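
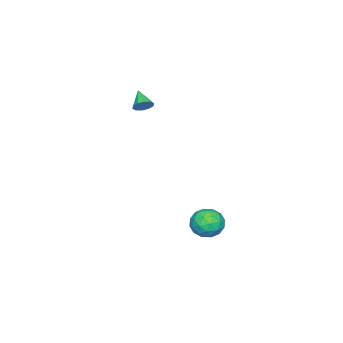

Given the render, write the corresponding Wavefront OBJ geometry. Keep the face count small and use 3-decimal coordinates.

v -0.1 -3.184 2.578
v 0.339 -3.493 2.698
v -0.74 -3.836 3.242
v 0.322 -3.243 2.927
v 0.143 -2.97 3.023
v -0.128 -2.779 2.949
v -0.388 -2.742 2.733
v -0.538 -2.874 2.459
v -0.521 -3.125 2.229
v -0.342 -3.398 2.133
v -0.071 -3.589 2.207
v 0.189 -3.625 2.423
v 0.929 1.818 -4.043
v 1.209 1.383 -3.275
v 0.691 0.497 -4.705
v 0.971 0.062 -3.937
v 0.173 0.53 -3.939
v 0.32 1.347 -3.53
v 1.58 0.533 -4.45
v 1.727 1.35 -4.041
v 1.611 0.589 -3.527
v 0.741 0.587 -3.211
v 1.159 1.293 -4.769
v 0.289 1.291 -4.453
v 1.09 1.717 -3.601
v 0.81 0.163 -4.379
v 0.341 0.439 -4.38
v 0.505 0.183 -3.929
v 0.567 1.695 -3.75
v 0.732 1.44 -3.299
v 0.123 0.938 -3.69
v 1.168 0.44 -4.681
v 1.333 0.185 -4.23
v 1.395 1.697 -4.051
v 1.559 1.441 -3.6
v 1.777 0.942 -4.29
v 1.49 0.994 -3.298
v 1.351 0.217 -3.687
v 1.709 0.494 -3.988
v 1.795 0.974 -3.748
v 0.979 0.993 -3.112
v 0.839 0.216 -3.501
v 0.37 0.492 -3.503
v 0.457 0.972 -3.262
v 1.216 0.526 -3.26
v 1.061 1.664 -4.479
v 0.921 0.887 -4.868
v 1.443 0.908 -4.718
v 1.53 1.388 -4.477
v 0.549 1.663 -4.293
v 0.41 0.886 -4.682
v 0.105 0.906 -4.232
v 0.191 1.386 -3.992
v 0.684 1.354 -4.72
f 2 1 4
f 2 4 3
f 4 1 5
f 4 5 3
f 5 1 6
f 5 6 3
f 6 1 7
f 6 7 3
f 7 1 8
f 7 8 3
f 8 1 9
f 8 9 3
f 9 1 10
f 9 10 3
f 10 1 11
f 10 11 3
f 11 1 12
f 11 12 3
f 12 1 2
f 12 2 3
f 13 50 29
f 50 24 53
f 29 53 18
f 50 53 29
f 13 29 25
f 29 18 30
f 25 30 14
f 29 30 25
f 13 25 34
f 25 14 35
f 34 35 20
f 25 35 34
f 13 34 46
f 34 20 49
f 46 49 23
f 34 49 46
f 13 46 50
f 46 23 54
f 50 54 24
f 46 54 50
f 14 30 41
f 30 18 44
f 41 44 22
f 30 44 41
f 18 53 31
f 53 24 52
f 31 52 17
f 53 52 31
f 24 54 51
f 54 23 47
f 51 47 15
f 54 47 51
f 23 49 48
f 49 20 36
f 48 36 19
f 49 36 48
f 20 35 40
f 35 14 37
f 40 37 21
f 35 37 40
f 16 42 28
f 42 22 43
f 28 43 17
f 42 43 28
f 16 28 26
f 28 17 27
f 26 27 15
f 28 27 26
f 16 26 33
f 26 15 32
f 33 32 19
f 26 32 33
f 16 33 38
f 33 19 39
f 38 39 21
f 33 39 38
f 16 38 42
f 38 21 45
f 42 45 22
f 38 45 42
f 17 43 31
f 43 22 44
f 31 44 18
f 43 44 31
f 15 27 51
f 27 17 52
f 51 52 24
f 27 52 51
f 19 32 48
f 32 15 47
f 48 47 23
f 32 47 48
f 21 39 40
f 39 19 36
f 40 36 20
f 39 36 40
f 22 45 41
f 45 21 37
f 41 37 14
f 45 37 41



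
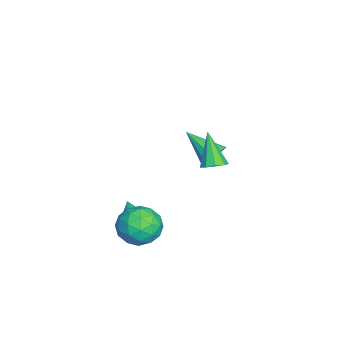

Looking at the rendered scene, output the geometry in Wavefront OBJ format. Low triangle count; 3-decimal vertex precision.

v 2.055 -1.919 -3.74
v 2.406 -2.175 -3.179
v 0.965 -2.361 -3.26
v 2.329 -1.883 -3.086
v 2.197 -1.598 -3.123
v 2.037 -1.377 -3.282
v 1.881 -1.263 -3.532
v 1.759 -1.279 -3.823
v 1.696 -1.422 -4.098
v 1.704 -1.663 -4.302
v 1.781 -1.955 -4.394
v 1.913 -2.24 -4.357
v 2.073 -2.461 -4.198
v 2.229 -2.575 -3.948
v 2.351 -2.559 -3.657
v 2.414 -2.417 -3.383
v 3.97 1.863 1.755
v 4.508 1.965 2.105
v 3.03 1.497 3.305
v 4.283 2.345 2.058
v 3.911 2.5 1.869
v 3.567 2.357 1.627
v 3.412 1.982 1.444
v 3.517 1.552 1.407
v 3.835 1.267 1.532
v 4.216 1.261 1.762
v 4.482 1.537 1.988
v -1.43 1.521 -1.577
v -1.077 1.827 -0.927
v -2.23 0.119 -0.483
v -1.52 2.041 -0.976
v -1.928 2.057 -1.254
v -2.146 1.868 -1.656
v -2.09 1.547 -2.027
v -1.782 1.215 -2.227
v -1.34 1.001 -2.178
v -0.931 0.985 -1.899
v -0.713 1.173 -1.498
v -0.769 1.495 -1.126
v 3.291 -0.453 -3.087
v 4.233 -0.97 -3.516
v 2.647 -2.11 -2.504
v 3.589 -2.627 -2.933
v 3.679 -1.934 -2.011
v 4.077 -0.91 -2.371
v 2.803 -2.17 -3.649
v 3.201 -1.146 -4.009
v 3.931 -2.031 -3.863
v 4.472 -1.885 -2.851
v 2.408 -1.195 -3.169
v 2.949 -1.049 -2.157
v 3.819 -0.566 -3.353
v 3.061 -2.514 -2.667
v 3.114 -2.107 -2.126
v 3.668 -2.411 -2.378
v 3.727 -0.531 -2.68
v 4.28 -0.834 -2.932
v 3.954 -1.402 -2.048
v 2.6 -2.246 -3.088
v 3.153 -2.549 -3.34
v 3.212 -0.669 -3.642
v 3.766 -0.973 -3.894
v 2.926 -1.678 -3.972
v 4.195 -1.493 -3.809
v 3.816 -2.468 -3.466
v 3.355 -2.199 -3.887
v 3.589 -1.597 -4.098
v 4.513 -1.408 -3.214
v 4.134 -2.382 -2.871
v 4.187 -1.975 -2.33
v 4.421 -1.373 -2.541
v 4.335 -2.032 -3.418
v 2.746 -0.698 -3.149
v 2.367 -1.672 -2.806
v 2.459 -1.707 -3.479
v 2.693 -1.105 -3.69
v 3.064 -0.612 -2.554
v 2.685 -1.587 -2.211
v 3.291 -1.483 -1.922
v 3.525 -0.881 -2.133
v 2.545 -1.048 -2.602
f 2 1 4
f 2 4 3
f 4 1 5
f 4 5 3
f 5 1 6
f 5 6 3
f 6 1 7
f 6 7 3
f 7 1 8
f 7 8 3
f 8 1 9
f 8 9 3
f 9 1 10
f 9 10 3
f 10 1 11
f 10 11 3
f 11 1 12
f 11 12 3
f 12 1 13
f 12 13 3
f 13 1 14
f 13 14 3
f 14 1 15
f 14 15 3
f 15 1 16
f 15 16 3
f 16 1 2
f 16 2 3
f 18 17 20
f 18 20 19
f 20 17 21
f 20 21 19
f 21 17 22
f 21 22 19
f 22 17 23
f 22 23 19
f 23 17 24
f 23 24 19
f 24 17 25
f 24 25 19
f 25 17 26
f 25 26 19
f 26 17 27
f 26 27 19
f 27 17 18
f 27 18 19
f 29 28 31
f 29 31 30
f 31 28 32
f 31 32 30
f 32 28 33
f 32 33 30
f 33 28 34
f 33 34 30
f 34 28 35
f 34 35 30
f 35 28 36
f 35 36 30
f 36 28 37
f 36 37 30
f 37 28 38
f 37 38 30
f 38 28 39
f 38 39 30
f 39 28 29
f 39 29 30
f 40 77 56
f 77 51 80
f 56 80 45
f 77 80 56
f 40 56 52
f 56 45 57
f 52 57 41
f 56 57 52
f 40 52 61
f 52 41 62
f 61 62 47
f 52 62 61
f 40 61 73
f 61 47 76
f 73 76 50
f 61 76 73
f 40 73 77
f 73 50 81
f 77 81 51
f 73 81 77
f 41 57 68
f 57 45 71
f 68 71 49
f 57 71 68
f 45 80 58
f 80 51 79
f 58 79 44
f 80 79 58
f 51 81 78
f 81 50 74
f 78 74 42
f 81 74 78
f 50 76 75
f 76 47 63
f 75 63 46
f 76 63 75
f 47 62 67
f 62 41 64
f 67 64 48
f 62 64 67
f 43 69 55
f 69 49 70
f 55 70 44
f 69 70 55
f 43 55 53
f 55 44 54
f 53 54 42
f 55 54 53
f 43 53 60
f 53 42 59
f 60 59 46
f 53 59 60
f 43 60 65
f 60 46 66
f 65 66 48
f 60 66 65
f 43 65 69
f 65 48 72
f 69 72 49
f 65 72 69
f 44 70 58
f 70 49 71
f 58 71 45
f 70 71 58
f 42 54 78
f 54 44 79
f 78 79 51
f 54 79 78
f 46 59 75
f 59 42 74
f 75 74 50
f 59 74 75
f 48 66 67
f 66 46 63
f 67 63 47
f 66 63 67
f 49 72 68
f 72 48 64
f 68 64 41
f 72 64 68



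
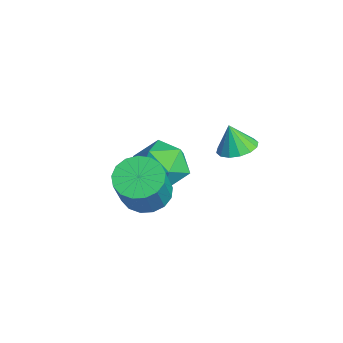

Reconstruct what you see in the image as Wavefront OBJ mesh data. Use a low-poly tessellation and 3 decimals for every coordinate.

v -0.258 0.473 -3.76
v 0.408 0.206 -2.977
v 0.092 -1.006 -4.563
v 0.758 -1.273 -3.78
v -0.287 -1.238 -3.598
v -0.504 -0.324 -3.102
v 1.004 -0.476 -4.438
v 0.787 0.438 -3.942
v 1.188 -0.381 -3.397
v 0.391 -0.852 -2.878
v 0.109 0.052 -4.662
v -0.688 -0.419 -4.143
v 3.155 -1.586 -2.506
v 3.843 -1.17 -2.751
v 4.592 -1.578 -1.339
v 3.905 -1.994 -1.094
v 3.627 -0.893 -2.556
v 4.376 -1.3 -1.144
v 3.303 -0.774 -2.35
v 4.052 -1.182 -0.938
v 2.945 -0.841 -2.179
v 3.695 -1.249 -0.767
v 2.635 -1.079 -2.084
v 3.385 -1.487 -0.672
v 2.445 -1.433 -2.085
v 3.195 -1.841 -0.673
v 2.417 -1.822 -2.182
v 3.167 -2.23 -0.77
v 2.558 -2.157 -2.354
v 3.308 -2.565 -0.942
v 2.836 -2.361 -2.561
v 3.586 -2.769 -1.149
v 3.187 -2.388 -2.755
v 3.937 -2.796 -1.343
v 3.531 -2.231 -2.892
v 4.281 -2.638 -1.48
v 3.789 -1.926 -2.941
v 4.539 -2.333 -1.528
v 3.901 -1.543 -2.89
v 4.651 -1.951 -1.478
v 2.736 1.456 -1.29
v 3.289 1.045 -1.268
v 2.524 1.224 -0.33
v 3.408 1.366 -1.164
v 3.347 1.71 -1.094
v 3.121 1.987 -1.076
v 2.793 2.122 -1.116
v 2.449 2.078 -1.202
v 2.182 1.868 -1.312
v 2.063 1.547 -1.416
v 2.125 1.202 -1.486
v 2.35 0.926 -1.504
v 2.678 0.791 -1.464
v 3.022 0.835 -1.378
f 1 12 6
f 1 6 2
f 1 2 8
f 1 8 11
f 1 11 12
f 2 6 10
f 6 12 5
f 12 11 3
f 11 8 7
f 8 2 9
f 4 10 5
f 4 5 3
f 4 3 7
f 4 7 9
f 4 9 10
f 5 10 6
f 3 5 12
f 7 3 11
f 9 7 8
f 10 9 2
f 14 13 17
f 14 17 15
f 15 17 18
f 15 18 16
f 17 13 19
f 17 19 18
f 18 19 20
f 18 20 16
f 19 13 21
f 19 21 20
f 20 21 22
f 20 22 16
f 21 13 23
f 21 23 22
f 22 23 24
f 22 24 16
f 23 13 25
f 23 25 24
f 24 25 26
f 24 26 16
f 25 13 27
f 25 27 26
f 26 27 28
f 26 28 16
f 27 13 29
f 27 29 28
f 28 29 30
f 28 30 16
f 29 13 31
f 29 31 30
f 30 31 32
f 30 32 16
f 31 13 33
f 31 33 32
f 32 33 34
f 32 34 16
f 33 13 35
f 33 35 34
f 34 35 36
f 34 36 16
f 35 13 37
f 35 37 36
f 36 37 38
f 36 38 16
f 37 13 39
f 37 39 38
f 38 39 40
f 38 40 16
f 39 13 14
f 39 14 40
f 40 14 15
f 40 15 16
f 42 41 44
f 42 44 43
f 44 41 45
f 44 45 43
f 45 41 46
f 45 46 43
f 46 41 47
f 46 47 43
f 47 41 48
f 47 48 43
f 48 41 49
f 48 49 43
f 49 41 50
f 49 50 43
f 50 41 51
f 50 51 43
f 51 41 52
f 51 52 43
f 52 41 53
f 52 53 43
f 53 41 54
f 53 54 43
f 54 41 42
f 54 42 43



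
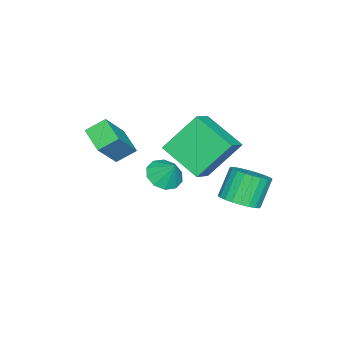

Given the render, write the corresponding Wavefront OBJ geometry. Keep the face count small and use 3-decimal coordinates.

v -2.89 -0.118 1.849
v -1.825 -0.142 2.465
v -2.344 1.606 0.972
v -1.279 1.582 1.588
v -2.001 -1.202 0.272
v -0.936 -1.226 0.888
v -1.455 0.522 -0.605
v -0.39 0.498 0.011
v 0.839 -0.316 0.723
v 1.455 -0.775 0.859
v 1.081 0.256 1.557
v 1.598 -0.415 0.571
v 1.45 -0.018 0.341
v 1.07 0.266 0.257
v 0.601 0.327 0.351
v 0.223 0.143 0.587
v 0.08 -0.217 0.875
v 0.228 -0.614 1.105
v 0.608 -0.898 1.189
v 1.077 -0.959 1.095
v -2.296 1.531 -2.426
v -1.609 1.203 -1.946
v -2.397 1.38 -0.695
v -3.084 1.709 -1.174
v -1.533 1.546 -1.948
v -2.322 1.723 -0.696
v -1.574 1.886 -2.022
v -2.363 2.064 -0.77
v -1.725 2.173 -2.157
v -2.514 2.351 -0.906
v -1.963 2.362 -2.334
v -2.751 2.54 -1.082
v -2.251 2.425 -2.524
v -3.039 2.602 -1.273
v -2.546 2.351 -2.7
v -3.335 2.529 -1.448
v -2.803 2.153 -2.834
v -3.592 2.33 -1.582
v -2.983 1.86 -2.905
v -3.771 2.037 -1.654
v -3.058 1.517 -2.904
v -3.847 1.694 -1.652
v -3.017 1.176 -2.83
v -3.806 1.354 -1.578
v -2.866 0.889 -2.694
v -3.655 1.067 -1.443
v -2.629 0.7 -2.518
v -3.417 0.878 -1.266
v -2.341 0.638 -2.327
v -3.129 0.815 -1.076
v -2.045 0.711 -2.152
v -2.834 0.889 -0.9
v -1.788 0.91 -2.018
v -2.577 1.087 -0.766
v -0.987 -3.814 0.455
v -1.49 -3.145 0.984
v -0.29 -2.916 -0.017
v -0.794 -2.248 0.512
v 0.214 -4.012 1.848
v -0.29 -3.344 2.377
v 0.91 -3.115 1.376
v 0.407 -2.446 1.905
f 2 4 1
f 5 2 1
f 1 4 3
f 3 5 1
f 2 8 4
f 6 2 5
f 6 8 2
f 4 8 3
f 7 5 3
f 3 8 7
f 7 6 5
f 8 6 7
f 10 9 12
f 10 12 11
f 12 9 13
f 12 13 11
f 13 9 14
f 13 14 11
f 14 9 15
f 14 15 11
f 15 9 16
f 15 16 11
f 16 9 17
f 16 17 11
f 17 9 18
f 17 18 11
f 18 9 19
f 18 19 11
f 19 9 20
f 19 20 11
f 20 9 10
f 20 10 11
f 22 21 25
f 22 25 23
f 23 25 26
f 23 26 24
f 25 21 27
f 25 27 26
f 26 27 28
f 26 28 24
f 27 21 29
f 27 29 28
f 28 29 30
f 28 30 24
f 29 21 31
f 29 31 30
f 30 31 32
f 30 32 24
f 31 21 33
f 31 33 32
f 32 33 34
f 32 34 24
f 33 21 35
f 33 35 34
f 34 35 36
f 34 36 24
f 35 21 37
f 35 37 36
f 36 37 38
f 36 38 24
f 37 21 39
f 37 39 38
f 38 39 40
f 38 40 24
f 39 21 41
f 39 41 40
f 40 41 42
f 40 42 24
f 41 21 43
f 41 43 42
f 42 43 44
f 42 44 24
f 43 21 45
f 43 45 44
f 44 45 46
f 44 46 24
f 45 21 47
f 45 47 46
f 46 47 48
f 46 48 24
f 47 21 49
f 47 49 48
f 48 49 50
f 48 50 24
f 49 21 51
f 49 51 50
f 50 51 52
f 50 52 24
f 51 21 53
f 51 53 52
f 52 53 54
f 52 54 24
f 53 21 22
f 53 22 54
f 54 22 23
f 54 23 24
f 56 58 55
f 59 56 55
f 55 58 57
f 57 59 55
f 56 62 58
f 60 56 59
f 60 62 56
f 58 62 57
f 61 59 57
f 57 62 61
f 61 60 59
f 62 60 61



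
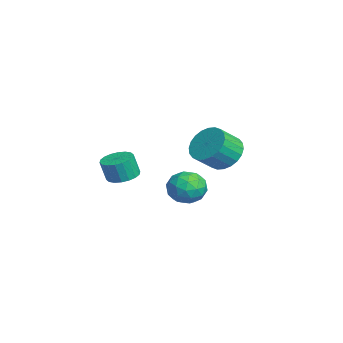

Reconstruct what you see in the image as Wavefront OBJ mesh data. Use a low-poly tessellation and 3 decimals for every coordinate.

v -1.336 -3.742 0.26
v -0.73 -3.249 0.375
v -0.698 -3.545 1.475
v -1.304 -4.038 1.36
v -1.009 -3.045 0.438
v -0.977 -3.341 1.538
v -1.354 -2.979 0.465
v -1.322 -3.275 1.566
v -1.695 -3.065 0.452
v -1.662 -3.361 1.553
v -1.964 -3.284 0.401
v -1.932 -3.58 1.502
v -2.11 -3.595 0.322
v -2.078 -3.891 1.423
v -2.102 -3.934 0.231
v -2.07 -4.23 1.331
v -1.942 -4.235 0.145
v -1.91 -4.531 1.245
v -1.663 -4.439 0.082
v -1.631 -4.735 1.182
v -1.318 -4.505 0.054
v -1.286 -4.801 1.155
v -0.978 -4.419 0.067
v -0.945 -4.715 1.168
v -0.708 -4.2 0.118
v -0.676 -4.496 1.219
v -0.562 -3.889 0.197
v -0.53 -4.185 1.298
v -0.57 -3.55 0.289
v -0.538 -3.846 1.389
v 1.421 -0.49 0.253
v 2.219 -0.989 0.081
v 1.001 -1.531 1.319
v 1.799 -2.03 1.147
v 1.852 -1.174 1.573
v 2.111 -0.531 0.914
v 1.109 -1.989 0.486
v 1.368 -1.346 -0.173
v 2.026 -1.915 0.225
v 2.486 -1.411 0.897
v 0.734 -1.109 0.503
v 1.194 -0.605 1.175
v 1.857 -0.648 0.073
v 1.363 -1.872 1.327
v 1.394 -1.369 1.577
v 1.864 -1.662 1.476
v 1.793 -0.379 0.563
v 2.262 -0.672 0.462
v 2.047 -0.781 1.339
v 0.958 -1.848 0.938
v 1.427 -2.141 0.837
v 1.356 -0.858 -0.076
v 1.826 -1.151 -0.177
v 1.173 -1.739 0.061
v 2.213 -1.486 0.057
v 1.966 -2.097 0.684
v 1.56 -2.073 0.295
v 1.713 -1.695 -0.093
v 2.483 -1.19 0.451
v 2.236 -1.801 1.078
v 2.267 -1.299 1.329
v 2.419 -0.921 0.941
v 2.369 -1.734 0.536
v 0.984 -0.719 0.322
v 0.737 -1.33 0.949
v 0.801 -1.599 0.459
v 0.953 -1.221 0.071
v 1.254 -0.423 0.716
v 1.007 -1.034 1.343
v 1.507 -0.825 1.493
v 1.66 -0.447 1.105
v 0.851 -0.786 0.864
v -4.05 1.29 0.266
v -3.075 1.404 -0.16
v -2.575 0.443 0.727
v -3.55 0.33 1.154
v -3.065 1.69 0.144
v -2.565 0.729 1.031
v -3.205 1.915 0.466
v -2.705 0.954 1.354
v -3.473 2.045 0.759
v -2.973 1.085 1.646
v -3.829 2.06 0.976
v -3.329 1.1 1.863
v -4.219 1.958 1.085
v -3.719 0.998 1.972
v -4.583 1.755 1.07
v -4.083 0.794 1.957
v -4.866 1.48 0.932
v -4.366 0.519 1.819
v -5.025 1.177 0.693
v -4.525 0.216 1.58
v -5.035 0.891 0.389
v -4.535 -0.07 1.276
v -4.895 0.666 0.066
v -4.395 -0.295 0.954
v -4.627 0.535 -0.226
v -4.127 -0.425 0.661
v -4.271 0.52 -0.443
v -3.771 -0.44 0.444
v -3.881 0.622 -0.552
v -3.381 -0.338 0.335
v -3.517 0.826 -0.537
v -3.017 -0.135 0.35
v -3.234 1.101 -0.399
v -2.734 0.14 0.488
f 2 1 5
f 2 5 3
f 3 5 6
f 3 6 4
f 5 1 7
f 5 7 6
f 6 7 8
f 6 8 4
f 7 1 9
f 7 9 8
f 8 9 10
f 8 10 4
f 9 1 11
f 9 11 10
f 10 11 12
f 10 12 4
f 11 1 13
f 11 13 12
f 12 13 14
f 12 14 4
f 13 1 15
f 13 15 14
f 14 15 16
f 14 16 4
f 15 1 17
f 15 17 16
f 16 17 18
f 16 18 4
f 17 1 19
f 17 19 18
f 18 19 20
f 18 20 4
f 19 1 21
f 19 21 20
f 20 21 22
f 20 22 4
f 21 1 23
f 21 23 22
f 22 23 24
f 22 24 4
f 23 1 25
f 23 25 24
f 24 25 26
f 24 26 4
f 25 1 27
f 25 27 26
f 26 27 28
f 26 28 4
f 27 1 29
f 27 29 28
f 28 29 30
f 28 30 4
f 29 1 2
f 29 2 30
f 30 2 3
f 30 3 4
f 31 68 47
f 68 42 71
f 47 71 36
f 68 71 47
f 31 47 43
f 47 36 48
f 43 48 32
f 47 48 43
f 31 43 52
f 43 32 53
f 52 53 38
f 43 53 52
f 31 52 64
f 52 38 67
f 64 67 41
f 52 67 64
f 31 64 68
f 64 41 72
f 68 72 42
f 64 72 68
f 32 48 59
f 48 36 62
f 59 62 40
f 48 62 59
f 36 71 49
f 71 42 70
f 49 70 35
f 71 70 49
f 42 72 69
f 72 41 65
f 69 65 33
f 72 65 69
f 41 67 66
f 67 38 54
f 66 54 37
f 67 54 66
f 38 53 58
f 53 32 55
f 58 55 39
f 53 55 58
f 34 60 46
f 60 40 61
f 46 61 35
f 60 61 46
f 34 46 44
f 46 35 45
f 44 45 33
f 46 45 44
f 34 44 51
f 44 33 50
f 51 50 37
f 44 50 51
f 34 51 56
f 51 37 57
f 56 57 39
f 51 57 56
f 34 56 60
f 56 39 63
f 60 63 40
f 56 63 60
f 35 61 49
f 61 40 62
f 49 62 36
f 61 62 49
f 33 45 69
f 45 35 70
f 69 70 42
f 45 70 69
f 37 50 66
f 50 33 65
f 66 65 41
f 50 65 66
f 39 57 58
f 57 37 54
f 58 54 38
f 57 54 58
f 40 63 59
f 63 39 55
f 59 55 32
f 63 55 59
f 74 73 77
f 74 77 75
f 75 77 78
f 75 78 76
f 77 73 79
f 77 79 78
f 78 79 80
f 78 80 76
f 79 73 81
f 79 81 80
f 80 81 82
f 80 82 76
f 81 73 83
f 81 83 82
f 82 83 84
f 82 84 76
f 83 73 85
f 83 85 84
f 84 85 86
f 84 86 76
f 85 73 87
f 85 87 86
f 86 87 88
f 86 88 76
f 87 73 89
f 87 89 88
f 88 89 90
f 88 90 76
f 89 73 91
f 89 91 90
f 90 91 92
f 90 92 76
f 91 73 93
f 91 93 92
f 92 93 94
f 92 94 76
f 93 73 95
f 93 95 94
f 94 95 96
f 94 96 76
f 95 73 97
f 95 97 96
f 96 97 98
f 96 98 76
f 97 73 99
f 97 99 98
f 98 99 100
f 98 100 76
f 99 73 101
f 99 101 100
f 100 101 102
f 100 102 76
f 101 73 103
f 101 103 102
f 102 103 104
f 102 104 76
f 103 73 105
f 103 105 104
f 104 105 106
f 104 106 76
f 105 73 74
f 105 74 106
f 106 74 75
f 106 75 76



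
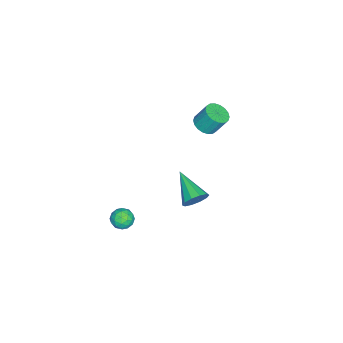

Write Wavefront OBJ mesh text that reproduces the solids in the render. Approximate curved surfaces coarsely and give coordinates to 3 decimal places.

v -3.921 1.154 -1.236
v -3.207 0.962 -1.06
v -3.305 1.634 0.072
v -4.019 1.826 -0.104
v -3.167 1.252 -1.229
v -3.266 1.924 -0.097
v -3.277 1.523 -1.399
v -3.375 2.195 -0.267
v -3.514 1.721 -1.537
v -3.612 2.393 -0.405
v -3.832 1.806 -1.616
v -3.93 2.478 -0.484
v -4.167 1.762 -1.619
v -4.265 2.435 -0.487
v -4.454 1.598 -1.546
v -4.552 2.271 -0.414
v -4.635 1.346 -1.412
v -4.733 2.018 -0.28
v -4.674 1.056 -1.243
v -4.773 1.728 -0.111
v -4.565 0.785 -1.073
v -4.663 1.457 0.059
v -4.328 0.587 -0.935
v -4.426 1.259 0.197
v -4.01 0.502 -0.856
v -4.108 1.174 0.276
v -3.675 0.545 -0.853
v -3.773 1.218 0.279
v -3.388 0.709 -0.926
v -3.486 1.382 0.206
v 3.302 -0.698 -3.693
v 3.934 -0.517 -3.469
v 3.186 -1.383 -2.811
v 3.818 -1.202 -2.587
v 3.299 -0.742 -2.571
v 3.37 -0.318 -3.115
v 3.75 -1.582 -3.165
v 3.821 -1.158 -3.709
v 4.21 -1.063 -3.143
v 3.932 -0.544 -2.776
v 3.188 -1.356 -3.504
v 2.91 -0.837 -3.137
v 3.628 -0.547 -3.658
v 3.492 -1.353 -2.622
v 3.187 -1.082 -2.612
v 3.558 -0.976 -2.481
v 3.297 -0.43 -3.45
v 3.668 -0.324 -3.319
v 3.295 -0.456 -2.791
v 3.452 -1.576 -2.961
v 3.823 -1.47 -2.83
v 3.562 -0.924 -3.799
v 3.933 -0.818 -3.668
v 3.825 -1.444 -3.489
v 4.162 -0.762 -3.335
v 4.094 -1.165 -2.817
v 4.054 -1.388 -3.156
v 4.096 -1.139 -3.476
v 3.998 -0.457 -3.119
v 3.93 -0.86 -2.601
v 3.625 -0.589 -2.591
v 3.667 -0.34 -2.911
v 4.161 -0.778 -2.927
v 3.19 -1.04 -3.679
v 3.122 -1.443 -3.161
v 3.453 -1.56 -3.369
v 3.495 -1.311 -3.689
v 3.026 -0.735 -3.463
v 2.958 -1.138 -2.945
v 3.024 -0.761 -2.804
v 3.066 -0.512 -3.124
v 2.959 -1.122 -3.353
v 1.528 2.443 -2.36
v 2.018 2.37 -1.758
v 0.272 1.117 -1.5
v 1.711 2.727 -1.657
v 1.333 2.976 -1.824
v 1.03 3.021 -2.197
v 0.917 2.846 -2.631
v 1.038 2.517 -2.963
v 1.346 2.16 -3.064
v 1.723 1.911 -2.896
v 2.026 1.866 -2.524
v 2.139 2.041 -2.089
f 2 1 5
f 2 5 3
f 3 5 6
f 3 6 4
f 5 1 7
f 5 7 6
f 6 7 8
f 6 8 4
f 7 1 9
f 7 9 8
f 8 9 10
f 8 10 4
f 9 1 11
f 9 11 10
f 10 11 12
f 10 12 4
f 11 1 13
f 11 13 12
f 12 13 14
f 12 14 4
f 13 1 15
f 13 15 14
f 14 15 16
f 14 16 4
f 15 1 17
f 15 17 16
f 16 17 18
f 16 18 4
f 17 1 19
f 17 19 18
f 18 19 20
f 18 20 4
f 19 1 21
f 19 21 20
f 20 21 22
f 20 22 4
f 21 1 23
f 21 23 22
f 22 23 24
f 22 24 4
f 23 1 25
f 23 25 24
f 24 25 26
f 24 26 4
f 25 1 27
f 25 27 26
f 26 27 28
f 26 28 4
f 27 1 29
f 27 29 28
f 28 29 30
f 28 30 4
f 29 1 2
f 29 2 30
f 30 2 3
f 30 3 4
f 31 68 47
f 68 42 71
f 47 71 36
f 68 71 47
f 31 47 43
f 47 36 48
f 43 48 32
f 47 48 43
f 31 43 52
f 43 32 53
f 52 53 38
f 43 53 52
f 31 52 64
f 52 38 67
f 64 67 41
f 52 67 64
f 31 64 68
f 64 41 72
f 68 72 42
f 64 72 68
f 32 48 59
f 48 36 62
f 59 62 40
f 48 62 59
f 36 71 49
f 71 42 70
f 49 70 35
f 71 70 49
f 42 72 69
f 72 41 65
f 69 65 33
f 72 65 69
f 41 67 66
f 67 38 54
f 66 54 37
f 67 54 66
f 38 53 58
f 53 32 55
f 58 55 39
f 53 55 58
f 34 60 46
f 60 40 61
f 46 61 35
f 60 61 46
f 34 46 44
f 46 35 45
f 44 45 33
f 46 45 44
f 34 44 51
f 44 33 50
f 51 50 37
f 44 50 51
f 34 51 56
f 51 37 57
f 56 57 39
f 51 57 56
f 34 56 60
f 56 39 63
f 60 63 40
f 56 63 60
f 35 61 49
f 61 40 62
f 49 62 36
f 61 62 49
f 33 45 69
f 45 35 70
f 69 70 42
f 45 70 69
f 37 50 66
f 50 33 65
f 66 65 41
f 50 65 66
f 39 57 58
f 57 37 54
f 58 54 38
f 57 54 58
f 40 63 59
f 63 39 55
f 59 55 32
f 63 55 59
f 74 73 76
f 74 76 75
f 76 73 77
f 76 77 75
f 77 73 78
f 77 78 75
f 78 73 79
f 78 79 75
f 79 73 80
f 79 80 75
f 80 73 81
f 80 81 75
f 81 73 82
f 81 82 75
f 82 73 83
f 82 83 75
f 83 73 84
f 83 84 75
f 84 73 74
f 84 74 75



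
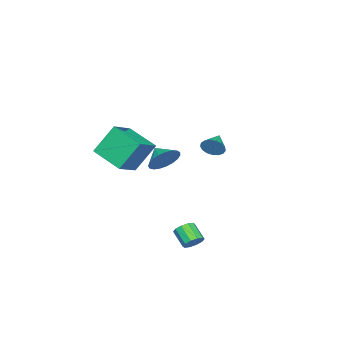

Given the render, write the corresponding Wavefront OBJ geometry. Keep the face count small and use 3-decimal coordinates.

v 2.64 -1.064 2.311
v 2.086 -2.907 3.015
v 4.143 -1.237 3.04
v 3.589 -3.081 3.745
v 3.371 -1.939 0.595
v 2.817 -3.783 1.3
v 4.874 -2.113 1.325
v 4.32 -3.956 2.029
v 1.35 1.679 2.197
v 1.594 1.298 2.744
v 0.19 1.521 2.603
v 1.592 1.617 2.861
v 1.534 1.951 2.826
v 1.434 2.221 2.647
v 1.315 2.368 2.364
v 1.204 2.357 2.043
v 1.127 2.19 1.757
v 1.1 1.906 1.572
v 1.131 1.571 1.53
v 1.212 1.26 1.64
v 1.325 1.045 1.878
v 1.443 0.975 2.189
v 1.541 1.067 2.502
v -3.369 -3.553 -1.867
v -2.889 -4.249 -2.507
v -3.871 -4.427 -1.293
v -2.594 -4.205 -2.182
v -2.434 -4.048 -1.802
v -2.435 -3.806 -1.434
v -2.597 -3.52 -1.14
v -2.893 -3.24 -0.973
v -3.271 -3.014 -0.959
v -3.666 -2.881 -1.103
v -4.01 -2.864 -1.379
v -4.242 -2.967 -1.739
v -4.324 -3.17 -2.121
v -4.24 -3.44 -2.459
v -4.006 -3.73 -2.695
v -3.661 -3.989 -2.788
v -3.266 -4.172 -2.721
v 3.852 1.752 -3.857
v 4.306 1.332 -4.023
v 3.821 0.528 -3.308
v 3.368 0.948 -3.143
v 4.435 1.534 -3.708
v 3.951 0.73 -2.993
v 4.342 1.819 -3.45
v 3.857 1.015 -2.736
v 4.061 2.079 -3.348
v 3.577 1.275 -2.633
v 3.701 2.214 -3.441
v 3.217 1.41 -2.726
v 3.399 2.172 -3.692
v 2.914 1.368 -2.977
v 3.269 1.97 -4.007
v 2.785 1.166 -3.292
v 3.363 1.685 -4.264
v 2.878 0.881 -3.55
v 3.643 1.425 -4.367
v 3.159 0.621 -3.652
v 4.003 1.29 -4.274
v 3.519 0.486 -3.559
f 2 4 1
f 5 2 1
f 1 4 3
f 3 5 1
f 2 8 4
f 6 2 5
f 6 8 2
f 4 8 3
f 7 5 3
f 3 8 7
f 7 6 5
f 8 6 7
f 10 9 12
f 10 12 11
f 12 9 13
f 12 13 11
f 13 9 14
f 13 14 11
f 14 9 15
f 14 15 11
f 15 9 16
f 15 16 11
f 16 9 17
f 16 17 11
f 17 9 18
f 17 18 11
f 18 9 19
f 18 19 11
f 19 9 20
f 19 20 11
f 20 9 21
f 20 21 11
f 21 9 22
f 21 22 11
f 22 9 23
f 22 23 11
f 23 9 10
f 23 10 11
f 25 24 27
f 25 27 26
f 27 24 28
f 27 28 26
f 28 24 29
f 28 29 26
f 29 24 30
f 29 30 26
f 30 24 31
f 30 31 26
f 31 24 32
f 31 32 26
f 32 24 33
f 32 33 26
f 33 24 34
f 33 34 26
f 34 24 35
f 34 35 26
f 35 24 36
f 35 36 26
f 36 24 37
f 36 37 26
f 37 24 38
f 37 38 26
f 38 24 39
f 38 39 26
f 39 24 40
f 39 40 26
f 40 24 25
f 40 25 26
f 42 41 45
f 42 45 43
f 43 45 46
f 43 46 44
f 45 41 47
f 45 47 46
f 46 47 48
f 46 48 44
f 47 41 49
f 47 49 48
f 48 49 50
f 48 50 44
f 49 41 51
f 49 51 50
f 50 51 52
f 50 52 44
f 51 41 53
f 51 53 52
f 52 53 54
f 52 54 44
f 53 41 55
f 53 55 54
f 54 55 56
f 54 56 44
f 55 41 57
f 55 57 56
f 56 57 58
f 56 58 44
f 57 41 59
f 57 59 58
f 58 59 60
f 58 60 44
f 59 41 61
f 59 61 60
f 60 61 62
f 60 62 44
f 61 41 42
f 61 42 62
f 62 42 43
f 62 43 44



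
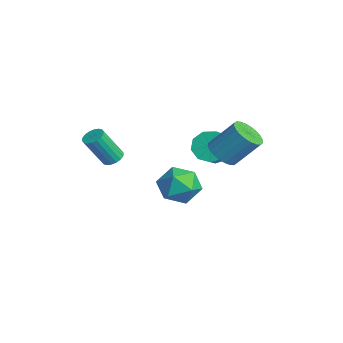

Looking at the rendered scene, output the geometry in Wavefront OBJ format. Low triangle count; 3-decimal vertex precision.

v -4.044 3.944 -1.676
v -3.564 3.8 -2.436
v -2.497 3.173 -1.643
v -2.976 3.316 -0.884
v -3.418 4.355 -2.194
v -2.351 3.727 -1.401
v -3.565 4.717 -1.709
v -2.497 4.089 -0.917
v -3.936 4.717 -1.209
v -2.868 4.09 -0.417
v -4.357 4.356 -0.928
v -3.29 3.728 -0.135
v -4.632 3.802 -0.997
v -3.565 3.174 -0.204
v -4.631 3.314 -1.383
v -3.564 2.686 -0.591
v -4.356 3.121 -1.907
v -3.289 2.493 -1.115
v -3.934 3.313 -2.323
v -2.867 2.685 -1.53
v -3.253 -1.258 -0.91
v -2.693 -1.256 -0.91
v -2.687 -2.18 0.669
v -3.247 -2.182 0.67
v -2.749 -1.046 -0.788
v -2.744 -1.97 0.792
v -2.905 -0.879 -0.689
v -2.9 -1.802 0.891
v -3.13 -0.786 -0.635
v -3.124 -1.71 0.945
v -3.379 -0.787 -0.634
v -3.374 -1.711 0.946
v -3.603 -0.882 -0.689
v -3.598 -1.805 0.891
v -3.758 -1.05 -0.787
v -3.753 -1.974 0.793
v -3.813 -1.26 -0.909
v -3.807 -2.184 0.67
v -3.756 -1.47 -1.032
v -3.751 -2.394 0.548
v -3.6 -1.638 -1.131
v -3.595 -2.561 0.449
v -3.376 -1.73 -1.185
v -3.37 -2.654 0.395
v -3.126 -1.729 -1.186
v -3.121 -2.653 0.394
v -2.902 -1.635 -1.131
v -2.897 -2.558 0.449
v -2.747 -1.466 -1.033
v -2.742 -2.39 0.547
v -3.431 2.733 -2.751
v -2.552 2.301 -3.386
v -4.668 1.779 -3.814
v -3.789 1.347 -4.449
v -3.93 1.009 -3.341
v -3.166 1.598 -2.684
v -4.054 2.482 -4.516
v -3.29 3.071 -3.859
v -2.938 2.145 -4.477
v -2.86 1.235 -3.75
v -4.36 2.845 -3.45
v -4.282 1.935 -2.723
v 1.161 2.355 1.11
v 1.96 2.165 0.993
v 2.398 3.194 2.313
v 1.599 3.385 2.43
v 1.929 2.424 0.802
v 2.367 3.453 2.122
v 1.78 2.673 0.657
v 2.218 3.702 1.977
v 1.537 2.873 0.582
v 1.975 3.902 1.901
v 1.237 2.995 0.586
v 1.675 4.024 1.906
v 0.925 3.019 0.671
v 1.363 4.048 1.991
v 0.65 2.942 0.822
v 1.087 3.971 2.142
v 0.452 2.776 1.017
v 0.89 3.805 2.337
v 0.362 2.546 1.227
v 0.8 3.575 2.547
v 0.393 2.287 1.418
v 0.831 3.316 2.738
v 0.542 2.038 1.563
v 0.98 3.067 2.883
v 0.785 1.838 1.639
v 1.223 2.867 2.958
v 1.085 1.716 1.634
v 1.523 2.745 2.954
v 1.397 1.692 1.549
v 1.835 2.721 2.869
v 1.673 1.769 1.398
v 2.11 2.798 2.718
v 1.87 1.935 1.203
v 2.308 2.964 2.523
f 2 1 5
f 2 5 3
f 3 5 6
f 3 6 4
f 5 1 7
f 5 7 6
f 6 7 8
f 6 8 4
f 7 1 9
f 7 9 8
f 8 9 10
f 8 10 4
f 9 1 11
f 9 11 10
f 10 11 12
f 10 12 4
f 11 1 13
f 11 13 12
f 12 13 14
f 12 14 4
f 13 1 15
f 13 15 14
f 14 15 16
f 14 16 4
f 15 1 17
f 15 17 16
f 16 17 18
f 16 18 4
f 17 1 19
f 17 19 18
f 18 19 20
f 18 20 4
f 19 1 2
f 19 2 20
f 20 2 3
f 20 3 4
f 22 21 25
f 22 25 23
f 23 25 26
f 23 26 24
f 25 21 27
f 25 27 26
f 26 27 28
f 26 28 24
f 27 21 29
f 27 29 28
f 28 29 30
f 28 30 24
f 29 21 31
f 29 31 30
f 30 31 32
f 30 32 24
f 31 21 33
f 31 33 32
f 32 33 34
f 32 34 24
f 33 21 35
f 33 35 34
f 34 35 36
f 34 36 24
f 35 21 37
f 35 37 36
f 36 37 38
f 36 38 24
f 37 21 39
f 37 39 38
f 38 39 40
f 38 40 24
f 39 21 41
f 39 41 40
f 40 41 42
f 40 42 24
f 41 21 43
f 41 43 42
f 42 43 44
f 42 44 24
f 43 21 45
f 43 45 44
f 44 45 46
f 44 46 24
f 45 21 47
f 45 47 46
f 46 47 48
f 46 48 24
f 47 21 49
f 47 49 48
f 48 49 50
f 48 50 24
f 49 21 22
f 49 22 50
f 50 22 23
f 50 23 24
f 51 62 56
f 51 56 52
f 51 52 58
f 51 58 61
f 51 61 62
f 52 56 60
f 56 62 55
f 62 61 53
f 61 58 57
f 58 52 59
f 54 60 55
f 54 55 53
f 54 53 57
f 54 57 59
f 54 59 60
f 55 60 56
f 53 55 62
f 57 53 61
f 59 57 58
f 60 59 52
f 64 63 67
f 64 67 65
f 65 67 68
f 65 68 66
f 67 63 69
f 67 69 68
f 68 69 70
f 68 70 66
f 69 63 71
f 69 71 70
f 70 71 72
f 70 72 66
f 71 63 73
f 71 73 72
f 72 73 74
f 72 74 66
f 73 63 75
f 73 75 74
f 74 75 76
f 74 76 66
f 75 63 77
f 75 77 76
f 76 77 78
f 76 78 66
f 77 63 79
f 77 79 78
f 78 79 80
f 78 80 66
f 79 63 81
f 79 81 80
f 80 81 82
f 80 82 66
f 81 63 83
f 81 83 82
f 82 83 84
f 82 84 66
f 83 63 85
f 83 85 84
f 84 85 86
f 84 86 66
f 85 63 87
f 85 87 86
f 86 87 88
f 86 88 66
f 87 63 89
f 87 89 88
f 88 89 90
f 88 90 66
f 89 63 91
f 89 91 90
f 90 91 92
f 90 92 66
f 91 63 93
f 91 93 92
f 92 93 94
f 92 94 66
f 93 63 95
f 93 95 94
f 94 95 96
f 94 96 66
f 95 63 64
f 95 64 96
f 96 64 65
f 96 65 66



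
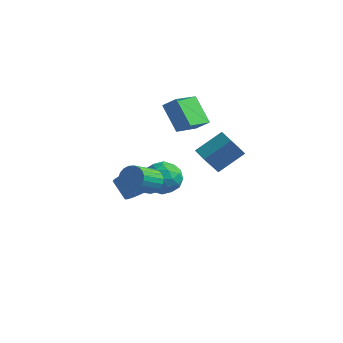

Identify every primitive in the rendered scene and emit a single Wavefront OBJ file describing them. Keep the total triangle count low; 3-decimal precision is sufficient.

v -2.124 3.85 -1.752
v -1.472 3.922 -2.83
v -1.928 1.818 -1.77
v -1.276 1.89 -2.848
v -0.771 2.321 -1.775
v -0.892 3.577 -1.764
v -2.508 2.163 -2.836
v -2.629 3.419 -2.825
v -1.709 2.88 -3.5
v -0.636 2.978 -2.844
v -2.764 2.762 -1.756
v -1.691 2.86 -1.1
v -1.816 4.064 -2.289
v -1.584 1.676 -2.311
v -1.288 1.929 -1.68
v -0.904 1.972 -2.313
v -1.475 3.862 -1.663
v -1.091 3.904 -2.296
v -0.679 2.963 -1.676
v -2.309 1.836 -2.304
v -1.925 1.878 -2.937
v -2.496 3.768 -2.287
v -2.112 3.811 -2.92
v -2.721 2.777 -2.924
v -1.572 3.494 -3.317
v -1.456 2.3 -3.327
v -2.18 2.46 -3.321
v -2.252 3.198 -3.314
v -0.941 3.552 -2.931
v -0.825 2.358 -2.942
v -0.528 2.611 -2.311
v -0.6 3.349 -2.305
v -1.08 2.939 -3.325
v -2.575 3.382 -1.658
v -2.459 2.188 -1.669
v -2.8 2.391 -2.295
v -2.872 3.129 -2.289
v -1.944 3.44 -1.273
v -1.828 2.246 -1.283
v -1.148 2.542 -1.286
v -1.22 3.28 -1.279
v -2.32 2.801 -1.275
v -0.927 0.023 -0.613
v -0.343 -0.452 -1.07
v -0.75 -2.017 0.036
v -1.333 -1.543 0.493
v -0.136 -0.315 -0.801
v -0.543 -1.881 0.306
v -0.066 -0.12 -0.5
v -0.473 -1.686 0.607
v -0.144 0.099 -0.218
v -0.551 -1.466 0.889
v -0.358 0.306 -0.004
v -0.765 -1.26 1.103
v -0.67 0.463 0.104
v -1.077 -1.102 1.211
v -1.026 0.545 0.088
v -1.433 -1.021 1.195
v -1.366 0.536 -0.049
v -1.772 -1.03 1.058
v -1.629 0.438 -0.284
v -2.036 -1.127 0.823
v -1.771 0.269 -0.575
v -2.177 -1.297 0.531
v -1.766 0.057 -0.874
v -2.173 -1.509 0.233
v -1.617 -0.161 -1.127
v -2.024 -1.726 -0.02
v -1.348 -0.347 -1.291
v -1.755 -1.913 -0.185
v -1.007 -0.469 -1.339
v -1.414 -2.035 -0.232
v -0.651 -0.506 -1.26
v -1.058 -2.072 -0.154
v -0.592 2.485 2.277
v -1.906 3.226 3.709
v -0.292 4.349 1.588
v -1.605 5.09 3.02
v 0.245 2.61 2.98
v -1.068 3.351 4.412
v 0.546 4.474 2.291
v -0.768 5.215 3.723
v 3.218 -1.459 3.43
v 4.222 -0.195 4.524
v 2.328 -0.817 3.505
v 3.332 0.446 4.6
v 3.688 -0.646 2.06
v 4.692 0.617 3.155
v 2.798 -0.005 2.136
v 3.802 1.259 3.23
v -3.178 2.655 -3.986
v -2.725 2.199 -3.26
v -3.809 2.668 -2.288
v -4.262 3.125 -3.014
v -2.547 2.592 -3.252
v -3.632 3.062 -2.28
v -2.494 2.998 -3.389
v -3.579 3.468 -2.417
v -2.577 3.336 -3.644
v -3.662 3.806 -2.673
v -2.779 3.539 -3.968
v -3.863 4.009 -2.996
v -3.059 3.567 -4.294
v -4.144 4.037 -3.323
v -3.364 3.415 -4.56
v -4.448 3.884 -3.588
v -3.631 3.112 -4.712
v -4.715 3.581 -3.74
v -3.808 2.718 -4.72
v -4.893 3.188 -3.748
v -3.861 2.312 -4.583
v -4.946 2.782 -3.611
v -3.778 1.974 -4.327
v -4.863 2.444 -3.356
v -3.577 1.771 -4.004
v -4.661 2.241 -3.032
v -3.296 1.743 -3.677
v -4.381 2.213 -2.706
v -2.992 1.896 -3.412
v -4.076 2.365 -2.44
f 1 38 17
f 38 12 41
f 17 41 6
f 38 41 17
f 1 17 13
f 17 6 18
f 13 18 2
f 17 18 13
f 1 13 22
f 13 2 23
f 22 23 8
f 13 23 22
f 1 22 34
f 22 8 37
f 34 37 11
f 22 37 34
f 1 34 38
f 34 11 42
f 38 42 12
f 34 42 38
f 2 18 29
f 18 6 32
f 29 32 10
f 18 32 29
f 6 41 19
f 41 12 40
f 19 40 5
f 41 40 19
f 12 42 39
f 42 11 35
f 39 35 3
f 42 35 39
f 11 37 36
f 37 8 24
f 36 24 7
f 37 24 36
f 8 23 28
f 23 2 25
f 28 25 9
f 23 25 28
f 4 30 16
f 30 10 31
f 16 31 5
f 30 31 16
f 4 16 14
f 16 5 15
f 14 15 3
f 16 15 14
f 4 14 21
f 14 3 20
f 21 20 7
f 14 20 21
f 4 21 26
f 21 7 27
f 26 27 9
f 21 27 26
f 4 26 30
f 26 9 33
f 30 33 10
f 26 33 30
f 5 31 19
f 31 10 32
f 19 32 6
f 31 32 19
f 3 15 39
f 15 5 40
f 39 40 12
f 15 40 39
f 7 20 36
f 20 3 35
f 36 35 11
f 20 35 36
f 9 27 28
f 27 7 24
f 28 24 8
f 27 24 28
f 10 33 29
f 33 9 25
f 29 25 2
f 33 25 29
f 44 43 47
f 44 47 45
f 45 47 48
f 45 48 46
f 47 43 49
f 47 49 48
f 48 49 50
f 48 50 46
f 49 43 51
f 49 51 50
f 50 51 52
f 50 52 46
f 51 43 53
f 51 53 52
f 52 53 54
f 52 54 46
f 53 43 55
f 53 55 54
f 54 55 56
f 54 56 46
f 55 43 57
f 55 57 56
f 56 57 58
f 56 58 46
f 57 43 59
f 57 59 58
f 58 59 60
f 58 60 46
f 59 43 61
f 59 61 60
f 60 61 62
f 60 62 46
f 61 43 63
f 61 63 62
f 62 63 64
f 62 64 46
f 63 43 65
f 63 65 64
f 64 65 66
f 64 66 46
f 65 43 67
f 65 67 66
f 66 67 68
f 66 68 46
f 67 43 69
f 67 69 68
f 68 69 70
f 68 70 46
f 69 43 71
f 69 71 70
f 70 71 72
f 70 72 46
f 71 43 73
f 71 73 72
f 72 73 74
f 72 74 46
f 73 43 44
f 73 44 74
f 74 44 45
f 74 45 46
f 76 78 75
f 79 76 75
f 75 78 77
f 77 79 75
f 76 82 78
f 80 76 79
f 80 82 76
f 78 82 77
f 81 79 77
f 77 82 81
f 81 80 79
f 82 80 81
f 84 86 83
f 87 84 83
f 83 86 85
f 85 87 83
f 84 90 86
f 88 84 87
f 88 90 84
f 86 90 85
f 89 87 85
f 85 90 89
f 89 88 87
f 90 88 89
f 92 91 95
f 92 95 93
f 93 95 96
f 93 96 94
f 95 91 97
f 95 97 96
f 96 97 98
f 96 98 94
f 97 91 99
f 97 99 98
f 98 99 100
f 98 100 94
f 99 91 101
f 99 101 100
f 100 101 102
f 100 102 94
f 101 91 103
f 101 103 102
f 102 103 104
f 102 104 94
f 103 91 105
f 103 105 104
f 104 105 106
f 104 106 94
f 105 91 107
f 105 107 106
f 106 107 108
f 106 108 94
f 107 91 109
f 107 109 108
f 108 109 110
f 108 110 94
f 109 91 111
f 109 111 110
f 110 111 112
f 110 112 94
f 111 91 113
f 111 113 112
f 112 113 114
f 112 114 94
f 113 91 115
f 113 115 114
f 114 115 116
f 114 116 94
f 115 91 117
f 115 117 116
f 116 117 118
f 116 118 94
f 117 91 119
f 117 119 118
f 118 119 120
f 118 120 94
f 119 91 92
f 119 92 120
f 120 92 93
f 120 93 94



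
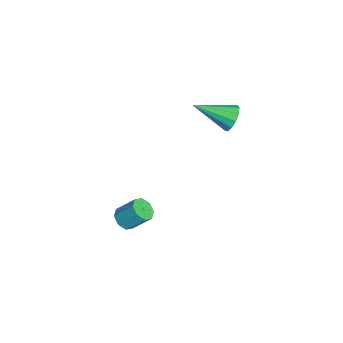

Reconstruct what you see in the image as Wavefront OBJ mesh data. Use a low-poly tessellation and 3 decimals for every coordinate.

v -2.294 -3.417 -2.987
v -1.67 -3.373 -3.163
v -1.462 -2.499 -2.21
v -2.086 -2.543 -2.033
v -1.959 -3.045 -3.401
v -1.75 -2.171 -2.447
v -2.444 -2.934 -3.396
v -2.235 -2.061 -2.442
v -2.841 -3.107 -3.151
v -2.633 -2.233 -2.198
v -2.918 -3.461 -2.81
v -2.71 -2.587 -1.857
v -2.63 -3.789 -2.573
v -2.421 -2.915 -1.619
v -2.145 -3.899 -2.578
v -1.936 -3.026 -1.624
v -1.747 -3.727 -2.822
v -1.539 -2.853 -1.869
v -3.384 1.553 3.382
v -3.077 1.222 2.783
v -3.576 -0.213 4.258
v -2.758 1.317 3.044
v -2.638 1.486 3.412
v -2.754 1.677 3.77
v -3.071 1.828 4.006
v -3.487 1.892 4.043
v -3.87 1.848 3.871
v -4.099 1.71 3.543
v -4.101 1.523 3.164
v -3.875 1.344 2.855
v -3.493 1.232 2.713
f 2 1 5
f 2 5 3
f 3 5 6
f 3 6 4
f 5 1 7
f 5 7 6
f 6 7 8
f 6 8 4
f 7 1 9
f 7 9 8
f 8 9 10
f 8 10 4
f 9 1 11
f 9 11 10
f 10 11 12
f 10 12 4
f 11 1 13
f 11 13 12
f 12 13 14
f 12 14 4
f 13 1 15
f 13 15 14
f 14 15 16
f 14 16 4
f 15 1 17
f 15 17 16
f 16 17 18
f 16 18 4
f 17 1 2
f 17 2 18
f 18 2 3
f 18 3 4
f 20 19 22
f 20 22 21
f 22 19 23
f 22 23 21
f 23 19 24
f 23 24 21
f 24 19 25
f 24 25 21
f 25 19 26
f 25 26 21
f 26 19 27
f 26 27 21
f 27 19 28
f 27 28 21
f 28 19 29
f 28 29 21
f 29 19 30
f 29 30 21
f 30 19 31
f 30 31 21
f 31 19 20
f 31 20 21



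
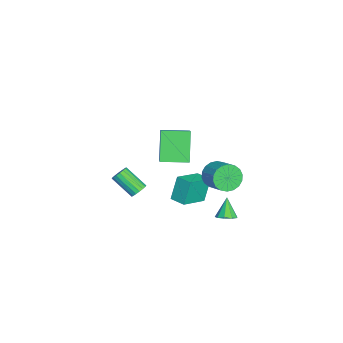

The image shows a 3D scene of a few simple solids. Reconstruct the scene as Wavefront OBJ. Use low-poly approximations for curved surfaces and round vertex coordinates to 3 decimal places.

v -3.041 -0.135 -5.059
v -3.63 0.181 -3.43
v -2.441 0.75 -5.013
v -3.03 1.066 -3.385
v -1.55 -1.186 -4.315
v -2.139 -0.87 -2.687
v -0.95 -0.301 -4.27
v -1.539 0.015 -2.641
v 2.313 -1.288 2.287
v 1.067 -1.399 4.036
v 2.063 0.382 2.215
v 0.817 0.27 3.964
v 3.403 -1.09 3.076
v 2.157 -1.202 4.825
v 3.153 0.579 3.004
v 1.907 0.468 4.753
v -1.329 -3.092 -3.623
v -0.87 -2.967 -3.257
v -1.412 -4.263 -2.132
v -1.871 -4.388 -2.497
v -1.081 -2.797 -3.163
v -1.623 -4.093 -2.038
v -1.349 -2.694 -3.174
v -1.891 -3.99 -2.049
v -1.612 -2.683 -3.288
v -2.155 -3.979 -2.163
v -1.811 -2.765 -3.478
v -2.353 -4.061 -2.353
v -1.899 -2.922 -3.702
v -2.441 -4.218 -2.577
v -1.856 -3.118 -3.907
v -2.399 -4.414 -2.782
v -1.693 -3.308 -4.047
v -2.235 -4.605 -2.922
v -1.446 -3.449 -4.09
v -1.989 -4.745 -2.965
v -1.172 -3.508 -4.026
v -1.715 -4.804 -2.901
v -0.935 -3.471 -3.869
v -1.477 -4.767 -2.744
v -0.787 -3.348 -3.656
v -1.33 -4.644 -2.531
v -0.764 -3.166 -3.435
v -1.306 -4.462 -2.31
v 0.716 2.461 -3.732
v 1.133 1.979 -3.496
v -0.036 2.399 -2.528
v 1.292 2.399 -3.375
v 1.18 2.849 -3.422
v 0.852 3.117 -3.613
v 0.459 3.078 -3.86
v 0.187 2.751 -4.047
v 0.162 2.288 -4.086
v 0.396 1.906 -3.96
v 0.78 1.784 -3.727
v 1.469 1.912 0.747
v 2.093 1.58 0.112
v 3.174 2.375 0.758
v 2.551 2.708 1.393
v 1.946 1.93 -0.074
v 3.028 2.725 0.572
v 1.705 2.276 -0.098
v 2.787 3.072 0.548
v 1.418 2.551 0.046
v 2.5 3.347 0.692
v 1.14 2.699 0.329
v 2.222 3.495 0.974
v 0.928 2.691 0.694
v 2.01 3.487 1.34
v 0.823 2.529 1.07
v 1.905 3.325 1.716
v 0.846 2.245 1.382
v 1.927 3.04 2.028
v 0.992 1.895 1.568
v 2.074 2.69 2.214
v 1.233 1.548 1.592
v 2.315 2.344 2.238
v 1.52 1.273 1.448
v 2.602 2.069 2.094
v 1.798 1.125 1.166
v 2.88 1.921 1.811
v 2.01 1.133 0.8
v 3.092 1.929 1.446
v 2.115 1.295 0.424
v 3.197 2.091 1.07
f 2 4 1
f 5 2 1
f 1 4 3
f 3 5 1
f 2 8 4
f 6 2 5
f 6 8 2
f 4 8 3
f 7 5 3
f 3 8 7
f 7 6 5
f 8 6 7
f 10 12 9
f 13 10 9
f 9 12 11
f 11 13 9
f 10 16 12
f 14 10 13
f 14 16 10
f 12 16 11
f 15 13 11
f 11 16 15
f 15 14 13
f 16 14 15
f 18 17 21
f 18 21 19
f 19 21 22
f 19 22 20
f 21 17 23
f 21 23 22
f 22 23 24
f 22 24 20
f 23 17 25
f 23 25 24
f 24 25 26
f 24 26 20
f 25 17 27
f 25 27 26
f 26 27 28
f 26 28 20
f 27 17 29
f 27 29 28
f 28 29 30
f 28 30 20
f 29 17 31
f 29 31 30
f 30 31 32
f 30 32 20
f 31 17 33
f 31 33 32
f 32 33 34
f 32 34 20
f 33 17 35
f 33 35 34
f 34 35 36
f 34 36 20
f 35 17 37
f 35 37 36
f 36 37 38
f 36 38 20
f 37 17 39
f 37 39 38
f 38 39 40
f 38 40 20
f 39 17 41
f 39 41 40
f 40 41 42
f 40 42 20
f 41 17 43
f 41 43 42
f 42 43 44
f 42 44 20
f 43 17 18
f 43 18 44
f 44 18 19
f 44 19 20
f 46 45 48
f 46 48 47
f 48 45 49
f 48 49 47
f 49 45 50
f 49 50 47
f 50 45 51
f 50 51 47
f 51 45 52
f 51 52 47
f 52 45 53
f 52 53 47
f 53 45 54
f 53 54 47
f 54 45 55
f 54 55 47
f 55 45 46
f 55 46 47
f 57 56 60
f 57 60 58
f 58 60 61
f 58 61 59
f 60 56 62
f 60 62 61
f 61 62 63
f 61 63 59
f 62 56 64
f 62 64 63
f 63 64 65
f 63 65 59
f 64 56 66
f 64 66 65
f 65 66 67
f 65 67 59
f 66 56 68
f 66 68 67
f 67 68 69
f 67 69 59
f 68 56 70
f 68 70 69
f 69 70 71
f 69 71 59
f 70 56 72
f 70 72 71
f 71 72 73
f 71 73 59
f 72 56 74
f 72 74 73
f 73 74 75
f 73 75 59
f 74 56 76
f 74 76 75
f 75 76 77
f 75 77 59
f 76 56 78
f 76 78 77
f 77 78 79
f 77 79 59
f 78 56 80
f 78 80 79
f 79 80 81
f 79 81 59
f 80 56 82
f 80 82 81
f 81 82 83
f 81 83 59
f 82 56 84
f 82 84 83
f 83 84 85
f 83 85 59
f 84 56 57
f 84 57 85
f 85 57 58
f 85 58 59



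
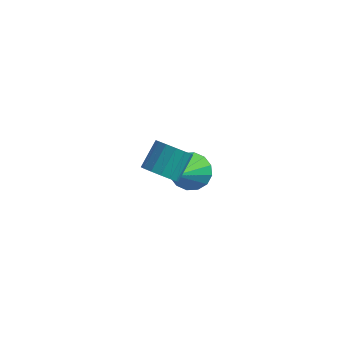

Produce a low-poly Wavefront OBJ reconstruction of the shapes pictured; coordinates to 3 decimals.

v -1.348 -2.167 0.163
v -0.899 -1.844 -0.297
v -0.743 -0.93 0.496
v -1.192 -1.253 0.957
v -1.236 -1.712 -0.383
v -1.08 -0.798 0.41
v -1.604 -1.701 -0.323
v -1.448 -0.788 0.47
v -1.903 -1.816 -0.132
v -1.747 -0.902 0.661
v -2.053 -2.024 0.138
v -1.897 -1.111 0.931
v -2.015 -2.271 0.415
v -1.859 -1.357 1.208
v -1.797 -2.49 0.624
v -1.641 -1.576 1.417
v -1.46 -2.622 0.71
v -1.304 -1.708 1.503
v -1.092 -2.632 0.65
v -0.936 -1.719 1.443
v -0.793 -2.518 0.459
v -0.637 -1.604 1.252
v -0.643 -2.309 0.189
v -0.487 -1.396 0.982
v -0.681 -2.063 -0.088
v -0.525 -1.149 0.705
v -2.037 2.133 -3.901
v -1.259 1.931 -4.207
v -1.963 0.507 -2.639
v -1.181 2.202 -3.863
v -1.332 2.455 -3.528
v -1.672 2.621 -3.294
v -2.11 2.656 -3.222
v -2.528 2.552 -3.332
v -2.815 2.335 -3.595
v -2.894 2.064 -3.939
v -2.743 1.812 -4.273
v -2.403 1.646 -4.508
v -1.965 1.61 -4.58
v -1.546 1.715 -4.47
f 2 1 5
f 2 5 3
f 3 5 6
f 3 6 4
f 5 1 7
f 5 7 6
f 6 7 8
f 6 8 4
f 7 1 9
f 7 9 8
f 8 9 10
f 8 10 4
f 9 1 11
f 9 11 10
f 10 11 12
f 10 12 4
f 11 1 13
f 11 13 12
f 12 13 14
f 12 14 4
f 13 1 15
f 13 15 14
f 14 15 16
f 14 16 4
f 15 1 17
f 15 17 16
f 16 17 18
f 16 18 4
f 17 1 19
f 17 19 18
f 18 19 20
f 18 20 4
f 19 1 21
f 19 21 20
f 20 21 22
f 20 22 4
f 21 1 23
f 21 23 22
f 22 23 24
f 22 24 4
f 23 1 25
f 23 25 24
f 24 25 26
f 24 26 4
f 25 1 2
f 25 2 26
f 26 2 3
f 26 3 4
f 28 27 30
f 28 30 29
f 30 27 31
f 30 31 29
f 31 27 32
f 31 32 29
f 32 27 33
f 32 33 29
f 33 27 34
f 33 34 29
f 34 27 35
f 34 35 29
f 35 27 36
f 35 36 29
f 36 27 37
f 36 37 29
f 37 27 38
f 37 38 29
f 38 27 39
f 38 39 29
f 39 27 40
f 39 40 29
f 40 27 28
f 40 28 29



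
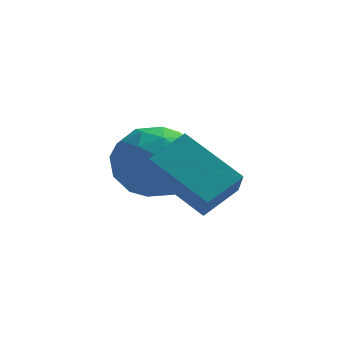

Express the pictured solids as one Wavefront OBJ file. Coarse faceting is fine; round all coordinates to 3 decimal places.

v -1.413 0.955 0.535
v -1.281 0.4 1.152
v -0.859 1.518 0.922
v -0.727 0.963 1.539
v -0.333 0.397 -0.199
v -0.201 -0.158 0.418
v 0.221 0.96 0.188
v 0.353 0.405 0.805
v -1.969 2.391 -0.187
v -1.225 2.796 0.062
v -1.575 1.224 0.538
v -0.831 1.629 0.787
v -1.609 1.9 1.106
v -1.852 2.621 0.658
v -0.948 1.399 -0.058
v -1.191 2.12 -0.506
v -0.594 2.184 0.141
v -1.002 2.493 0.861
v -1.798 1.527 -0.261
v -2.206 1.836 0.459
v -1.632 2.696 -0.126
v -1.168 1.324 0.726
v -1.626 1.483 0.914
v -1.188 1.721 1.06
v -2 2.593 0.224
v -1.563 2.831 0.37
v -1.789 2.304 0.984
v -1.237 1.189 0.23
v -0.8 1.427 0.376
v -1.612 2.299 -0.46
v -1.174 2.537 -0.314
v -1.011 1.716 -0.384
v -0.823 2.574 0.067
v -0.592 1.888 0.493
v -0.66 1.753 -0.004
v -0.803 2.177 -0.267
v -1.063 2.756 0.489
v -0.832 2.07 0.916
v -1.289 2.229 1.103
v -1.432 2.653 0.84
v -0.692 2.396 0.536
v -1.968 1.95 -0.316
v -1.737 1.264 0.111
v -1.368 1.367 -0.24
v -1.511 1.791 -0.503
v -2.208 2.132 0.107
v -1.977 1.446 0.533
v -1.997 1.843 0.867
v -2.14 2.267 0.604
v -2.108 1.624 0.064
f 2 4 1
f 5 2 1
f 1 4 3
f 3 5 1
f 2 8 4
f 6 2 5
f 6 8 2
f 4 8 3
f 7 5 3
f 3 8 7
f 7 6 5
f 8 6 7
f 9 46 25
f 46 20 49
f 25 49 14
f 46 49 25
f 9 25 21
f 25 14 26
f 21 26 10
f 25 26 21
f 9 21 30
f 21 10 31
f 30 31 16
f 21 31 30
f 9 30 42
f 30 16 45
f 42 45 19
f 30 45 42
f 9 42 46
f 42 19 50
f 46 50 20
f 42 50 46
f 10 26 37
f 26 14 40
f 37 40 18
f 26 40 37
f 14 49 27
f 49 20 48
f 27 48 13
f 49 48 27
f 20 50 47
f 50 19 43
f 47 43 11
f 50 43 47
f 19 45 44
f 45 16 32
f 44 32 15
f 45 32 44
f 16 31 36
f 31 10 33
f 36 33 17
f 31 33 36
f 12 38 24
f 38 18 39
f 24 39 13
f 38 39 24
f 12 24 22
f 24 13 23
f 22 23 11
f 24 23 22
f 12 22 29
f 22 11 28
f 29 28 15
f 22 28 29
f 12 29 34
f 29 15 35
f 34 35 17
f 29 35 34
f 12 34 38
f 34 17 41
f 38 41 18
f 34 41 38
f 13 39 27
f 39 18 40
f 27 40 14
f 39 40 27
f 11 23 47
f 23 13 48
f 47 48 20
f 23 48 47
f 15 28 44
f 28 11 43
f 44 43 19
f 28 43 44
f 17 35 36
f 35 15 32
f 36 32 16
f 35 32 36
f 18 41 37
f 41 17 33
f 37 33 10
f 41 33 37



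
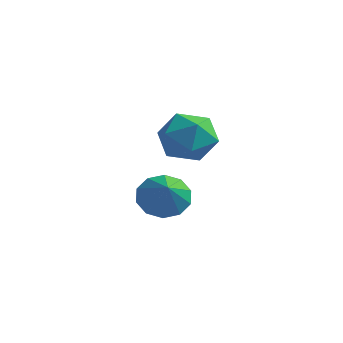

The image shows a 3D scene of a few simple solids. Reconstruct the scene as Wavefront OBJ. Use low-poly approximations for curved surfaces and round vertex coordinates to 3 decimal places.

v -2.18 0.257 -3.106
v -1.787 -0.22 -3.992
v -1.1 -0.697 -2.114
v -1.42 0.324 -3.87
v -1.343 0.842 -3.456
v -1.586 1.136 -2.909
v -2.056 1.095 -2.436
v -2.573 0.733 -2.22
v -2.941 0.19 -2.342
v -3.018 -0.328 -2.756
v -2.775 -0.623 -3.304
v -2.305 -0.581 -3.776
v -0.188 -0.797 1.335
v 0.754 -0.465 0.636
v 0.526 -2.635 1.424
v 1.468 -2.303 0.725
v 1.376 -1.879 1.864
v 0.934 -0.743 1.81
v 0.346 -2.357 0.25
v -0.096 -1.221 0.196
v 1.084 -1.429 -0.035
v 1.721 -1.133 0.963
v -0.441 -1.967 1.097
v 0.196 -1.671 2.095
f 2 1 4
f 2 4 3
f 4 1 5
f 4 5 3
f 5 1 6
f 5 6 3
f 6 1 7
f 6 7 3
f 7 1 8
f 7 8 3
f 8 1 9
f 8 9 3
f 9 1 10
f 9 10 3
f 10 1 11
f 10 11 3
f 11 1 12
f 11 12 3
f 12 1 2
f 12 2 3
f 13 24 18
f 13 18 14
f 13 14 20
f 13 20 23
f 13 23 24
f 14 18 22
f 18 24 17
f 24 23 15
f 23 20 19
f 20 14 21
f 16 22 17
f 16 17 15
f 16 15 19
f 16 19 21
f 16 21 22
f 17 22 18
f 15 17 24
f 19 15 23
f 21 19 20
f 22 21 14



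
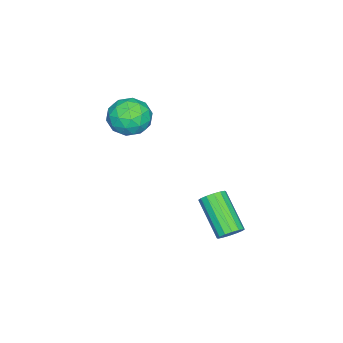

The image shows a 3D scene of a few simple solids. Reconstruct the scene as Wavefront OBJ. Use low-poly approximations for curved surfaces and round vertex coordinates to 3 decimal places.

v -2.676 -3.263 1.21
v -1.851 -3.013 1.209
v -2.309 -4.467 1.811
v -1.484 -4.217 1.81
v -2.054 -3.824 2.325
v -2.28 -3.08 1.953
v -1.88 -4.4 1.067
v -2.106 -3.656 0.695
v -1.359 -3.715 1.12
v -1.466 -3.359 1.898
v -2.694 -4.121 1.122
v -2.801 -3.765 1.9
v -2.295 -3.032 1.156
v -1.865 -4.448 1.864
v -2.199 -4.217 2.166
v -1.714 -4.07 2.166
v -2.548 -3.072 1.594
v -2.063 -2.924 1.593
v -2.182 -3.401 2.25
v -2.097 -4.556 1.427
v -1.612 -4.408 1.426
v -2.446 -3.41 0.854
v -1.961 -3.263 0.854
v -1.978 -4.079 0.77
v -1.521 -3.298 1.104
v -1.306 -4.006 1.458
v -1.539 -4.113 1.02
v -1.672 -3.676 0.802
v -1.585 -3.089 1.561
v -1.369 -3.796 1.915
v -1.704 -3.566 2.217
v -1.837 -3.128 1.999
v -1.295 -3.502 1.509
v -2.791 -3.684 1.105
v -2.575 -4.391 1.459
v -2.323 -4.352 1.021
v -2.456 -3.914 0.803
v -2.854 -3.474 1.562
v -2.639 -4.182 1.916
v -2.488 -3.804 2.218
v -2.621 -3.367 2
v -2.865 -3.978 1.511
v -0.539 0.82 -2.07
v -0.254 0.991 -1.683
v -1.056 -0.069 -0.623
v -1.341 -0.24 -1.01
v -0.466 1.148 -1.686
v -1.268 0.088 -0.627
v -0.698 1.218 -1.792
v -1.5 0.157 -0.733
v -0.887 1.18 -1.972
v -1.689 0.12 -0.913
v -0.983 1.047 -2.179
v -1.785 -0.014 -1.12
v -0.96 0.852 -2.356
v -1.762 -0.208 -1.297
v -0.824 0.649 -2.457
v -1.626 -0.411 -1.397
v -0.612 0.492 -2.453
v -1.414 -0.568 -1.394
v -0.38 0.423 -2.347
v -1.182 -0.638 -1.288
v -0.191 0.46 -2.167
v -0.993 -0.6 -1.108
v -0.095 0.594 -1.96
v -0.897 -0.467 -0.901
v -0.118 0.788 -1.783
v -0.92 -0.272 -0.724
f 1 38 17
f 38 12 41
f 17 41 6
f 38 41 17
f 1 17 13
f 17 6 18
f 13 18 2
f 17 18 13
f 1 13 22
f 13 2 23
f 22 23 8
f 13 23 22
f 1 22 34
f 22 8 37
f 34 37 11
f 22 37 34
f 1 34 38
f 34 11 42
f 38 42 12
f 34 42 38
f 2 18 29
f 18 6 32
f 29 32 10
f 18 32 29
f 6 41 19
f 41 12 40
f 19 40 5
f 41 40 19
f 12 42 39
f 42 11 35
f 39 35 3
f 42 35 39
f 11 37 36
f 37 8 24
f 36 24 7
f 37 24 36
f 8 23 28
f 23 2 25
f 28 25 9
f 23 25 28
f 4 30 16
f 30 10 31
f 16 31 5
f 30 31 16
f 4 16 14
f 16 5 15
f 14 15 3
f 16 15 14
f 4 14 21
f 14 3 20
f 21 20 7
f 14 20 21
f 4 21 26
f 21 7 27
f 26 27 9
f 21 27 26
f 4 26 30
f 26 9 33
f 30 33 10
f 26 33 30
f 5 31 19
f 31 10 32
f 19 32 6
f 31 32 19
f 3 15 39
f 15 5 40
f 39 40 12
f 15 40 39
f 7 20 36
f 20 3 35
f 36 35 11
f 20 35 36
f 9 27 28
f 27 7 24
f 28 24 8
f 27 24 28
f 10 33 29
f 33 9 25
f 29 25 2
f 33 25 29
f 44 43 47
f 44 47 45
f 45 47 48
f 45 48 46
f 47 43 49
f 47 49 48
f 48 49 50
f 48 50 46
f 49 43 51
f 49 51 50
f 50 51 52
f 50 52 46
f 51 43 53
f 51 53 52
f 52 53 54
f 52 54 46
f 53 43 55
f 53 55 54
f 54 55 56
f 54 56 46
f 55 43 57
f 55 57 56
f 56 57 58
f 56 58 46
f 57 43 59
f 57 59 58
f 58 59 60
f 58 60 46
f 59 43 61
f 59 61 60
f 60 61 62
f 60 62 46
f 61 43 63
f 61 63 62
f 62 63 64
f 62 64 46
f 63 43 65
f 63 65 64
f 64 65 66
f 64 66 46
f 65 43 67
f 65 67 66
f 66 67 68
f 66 68 46
f 67 43 44
f 67 44 68
f 68 44 45
f 68 45 46



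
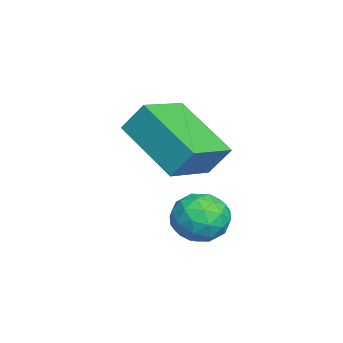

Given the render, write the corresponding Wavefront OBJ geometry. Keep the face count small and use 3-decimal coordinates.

v -4.639 0.527 1.818
v -4.539 1.07 2.615
v -3.468 1.784 0.814
v -3.367 2.327 1.612
v -3.453 -0.267 2.208
v -3.352 0.276 3.006
v -2.281 0.99 1.205
v -2.181 1.533 2.002
v -1.726 2.391 0.434
v -1.008 2.277 0.261
v -1.932 1.203 0.359
v -1.214 1.089 0.186
v -1.402 1.313 0.873
v -1.274 2.047 0.92
v -1.666 1.433 -0.3
v -1.538 2.167 -0.253
v -0.971 1.685 -0.192
v -0.808 1.611 0.532
v -2.132 1.869 0.088
v -1.969 1.795 0.812
v -1.349 2.438 0.354
v -1.591 1.042 0.266
v -1.701 1.173 0.67
v -1.28 1.107 0.568
v -1.505 2.303 0.741
v -1.084 2.236 0.639
v -1.315 1.669 0.999
v -1.856 1.244 -0.019
v -1.435 1.177 -0.121
v -1.66 2.373 0.052
v -1.239 2.307 -0.05
v -1.625 1.811 -0.379
v -0.905 2.024 -0.014
v -1.027 1.325 -0.058
v -1.292 1.527 -0.344
v -1.217 1.959 -0.316
v -0.81 1.98 0.412
v -0.931 1.282 0.368
v -1.041 1.413 0.772
v -0.966 1.845 0.799
v -0.788 1.632 0.145
v -2.009 2.198 0.252
v -2.13 1.5 0.208
v -1.974 1.635 -0.179
v -1.899 2.067 -0.152
v -1.913 2.155 0.678
v -2.035 1.456 0.634
v -1.723 1.521 0.936
v -1.648 1.953 0.964
v -2.152 1.848 0.475
f 2 4 1
f 5 2 1
f 1 4 3
f 3 5 1
f 2 8 4
f 6 2 5
f 6 8 2
f 4 8 3
f 7 5 3
f 3 8 7
f 7 6 5
f 8 6 7
f 9 46 25
f 46 20 49
f 25 49 14
f 46 49 25
f 9 25 21
f 25 14 26
f 21 26 10
f 25 26 21
f 9 21 30
f 21 10 31
f 30 31 16
f 21 31 30
f 9 30 42
f 30 16 45
f 42 45 19
f 30 45 42
f 9 42 46
f 42 19 50
f 46 50 20
f 42 50 46
f 10 26 37
f 26 14 40
f 37 40 18
f 26 40 37
f 14 49 27
f 49 20 48
f 27 48 13
f 49 48 27
f 20 50 47
f 50 19 43
f 47 43 11
f 50 43 47
f 19 45 44
f 45 16 32
f 44 32 15
f 45 32 44
f 16 31 36
f 31 10 33
f 36 33 17
f 31 33 36
f 12 38 24
f 38 18 39
f 24 39 13
f 38 39 24
f 12 24 22
f 24 13 23
f 22 23 11
f 24 23 22
f 12 22 29
f 22 11 28
f 29 28 15
f 22 28 29
f 12 29 34
f 29 15 35
f 34 35 17
f 29 35 34
f 12 34 38
f 34 17 41
f 38 41 18
f 34 41 38
f 13 39 27
f 39 18 40
f 27 40 14
f 39 40 27
f 11 23 47
f 23 13 48
f 47 48 20
f 23 48 47
f 15 28 44
f 28 11 43
f 44 43 19
f 28 43 44
f 17 35 36
f 35 15 32
f 36 32 16
f 35 32 36
f 18 41 37
f 41 17 33
f 37 33 10
f 41 33 37



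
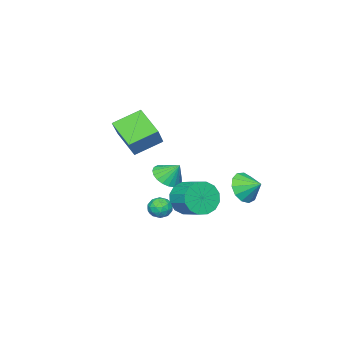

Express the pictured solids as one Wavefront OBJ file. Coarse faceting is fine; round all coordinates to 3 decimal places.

v -2.617 3.164 0.773
v -1.898 3.537 0.222
v -2.723 4.096 1.267
v -2.368 3.629 -0.052
v -2.917 3.573 -0.065
v -3.371 3.388 0.189
v -3.585 3.131 0.628
v -3.493 2.884 1.113
v -3.122 2.727 1.491
v -2.59 2.708 1.64
v -2.068 2.834 1.515
v -1.719 3.065 1.154
v -1.656 3.327 0.672
v -1.638 0.325 -0.463
v -1.083 0.527 -1.331
v -0.748 1.778 -0.826
v -1.302 1.575 0.043
v -1.585 0.706 -1.44
v -1.25 1.956 -0.934
v -2.101 0.782 -1.287
v -1.766 2.033 -0.781
v -2.493 0.736 -0.913
v -2.157 1.987 -0.407
v -2.655 0.58 -0.418
v -2.32 1.83 0.087
v -2.545 0.355 0.064
v -2.21 1.606 0.57
v -2.192 0.122 0.406
v -1.857 1.373 0.911
v -1.69 -0.056 0.514
v -1.355 1.194 1.02
v -1.174 -0.133 0.361
v -0.839 1.118 0.867
v -0.783 -0.087 -0.013
v -0.447 1.164 0.493
v -0.62 0.07 -0.507
v -0.285 1.32 -0.002
v -0.73 0.294 -0.99
v -0.395 1.545 -0.484
v -2.814 -3.35 3.535
v -1.466 -2.521 4.93
v -2.563 -2.006 2.493
v -1.214 -1.176 3.888
v -1.546 -4.164 2.792
v -0.197 -3.334 4.187
v -1.294 -2.819 1.75
v 0.054 -1.99 3.145
v -2.516 -1.701 0.148
v -1.929 -1.126 -0.195
v -2.664 -0.999 1.072
v -2.248 -1.005 -0.338
v -2.614 -1.004 -0.397
v -2.962 -1.123 -0.362
v -3.234 -1.343 -0.239
v -3.381 -1.624 -0.049
v -3.379 -1.919 0.175
v -3.227 -2.176 0.394
v -2.953 -2.35 0.571
v -2.603 -2.413 0.674
v -2.238 -2.352 0.687
v -1.922 -2.179 0.606
v -1.708 -1.923 0.446
v -1.633 -1.629 0.234
v -1.712 -1.347 0.007
v 0.409 1.002 -0.504
v 0.829 0.858 0.003
v 0.191 -0.058 -0.623
v 0.611 -0.202 -0.116
v 0.031 0.117 0.007
v 0.166 0.772 0.08
v 0.854 0.028 -0.7
v 0.989 0.683 -0.627
v 1.104 0.256 -0.119
v 0.595 0.312 0.318
v 0.425 0.488 -0.938
v -0.084 0.544 -0.501
v 0.638 1.023 -0.24
v 0.382 -0.223 -0.38
v 0.041 -0.036 -0.308
v 0.288 -0.12 -0.01
v 0.248 0.973 -0.194
v 0.495 0.888 0.103
v 0.026 0.453 0.106
v 0.525 -0.088 -0.723
v 0.772 -0.173 -0.426
v 0.732 0.92 -0.61
v 0.979 0.836 -0.312
v 0.994 0.347 -0.726
v 1.046 0.585 -0.014
v 0.918 -0.038 -0.084
v 1.061 0.097 -0.427
v 1.14 0.482 -0.384
v 0.747 0.618 0.243
v 0.619 -0.005 0.173
v 0.278 0.182 0.245
v 0.358 0.567 0.289
v 0.909 0.264 0.172
v 0.401 0.805 -0.793
v 0.273 0.182 -0.863
v 0.662 0.233 -0.909
v 0.742 0.618 -0.865
v 0.102 0.838 -0.536
v -0.026 0.215 -0.606
v -0.12 0.318 -0.236
v -0.041 0.703 -0.193
v 0.111 0.536 -0.792
f 2 1 4
f 2 4 3
f 4 1 5
f 4 5 3
f 5 1 6
f 5 6 3
f 6 1 7
f 6 7 3
f 7 1 8
f 7 8 3
f 8 1 9
f 8 9 3
f 9 1 10
f 9 10 3
f 10 1 11
f 10 11 3
f 11 1 12
f 11 12 3
f 12 1 13
f 12 13 3
f 13 1 2
f 13 2 3
f 15 14 18
f 15 18 16
f 16 18 19
f 16 19 17
f 18 14 20
f 18 20 19
f 19 20 21
f 19 21 17
f 20 14 22
f 20 22 21
f 21 22 23
f 21 23 17
f 22 14 24
f 22 24 23
f 23 24 25
f 23 25 17
f 24 14 26
f 24 26 25
f 25 26 27
f 25 27 17
f 26 14 28
f 26 28 27
f 27 28 29
f 27 29 17
f 28 14 30
f 28 30 29
f 29 30 31
f 29 31 17
f 30 14 32
f 30 32 31
f 31 32 33
f 31 33 17
f 32 14 34
f 32 34 33
f 33 34 35
f 33 35 17
f 34 14 36
f 34 36 35
f 35 36 37
f 35 37 17
f 36 14 38
f 36 38 37
f 37 38 39
f 37 39 17
f 38 14 15
f 38 15 39
f 39 15 16
f 39 16 17
f 41 43 40
f 44 41 40
f 40 43 42
f 42 44 40
f 41 47 43
f 45 41 44
f 45 47 41
f 43 47 42
f 46 44 42
f 42 47 46
f 46 45 44
f 47 45 46
f 49 48 51
f 49 51 50
f 51 48 52
f 51 52 50
f 52 48 53
f 52 53 50
f 53 48 54
f 53 54 50
f 54 48 55
f 54 55 50
f 55 48 56
f 55 56 50
f 56 48 57
f 56 57 50
f 57 48 58
f 57 58 50
f 58 48 59
f 58 59 50
f 59 48 60
f 59 60 50
f 60 48 61
f 60 61 50
f 61 48 62
f 61 62 50
f 62 48 63
f 62 63 50
f 63 48 64
f 63 64 50
f 64 48 49
f 64 49 50
f 65 102 81
f 102 76 105
f 81 105 70
f 102 105 81
f 65 81 77
f 81 70 82
f 77 82 66
f 81 82 77
f 65 77 86
f 77 66 87
f 86 87 72
f 77 87 86
f 65 86 98
f 86 72 101
f 98 101 75
f 86 101 98
f 65 98 102
f 98 75 106
f 102 106 76
f 98 106 102
f 66 82 93
f 82 70 96
f 93 96 74
f 82 96 93
f 70 105 83
f 105 76 104
f 83 104 69
f 105 104 83
f 76 106 103
f 106 75 99
f 103 99 67
f 106 99 103
f 75 101 100
f 101 72 88
f 100 88 71
f 101 88 100
f 72 87 92
f 87 66 89
f 92 89 73
f 87 89 92
f 68 94 80
f 94 74 95
f 80 95 69
f 94 95 80
f 68 80 78
f 80 69 79
f 78 79 67
f 80 79 78
f 68 78 85
f 78 67 84
f 85 84 71
f 78 84 85
f 68 85 90
f 85 71 91
f 90 91 73
f 85 91 90
f 68 90 94
f 90 73 97
f 94 97 74
f 90 97 94
f 69 95 83
f 95 74 96
f 83 96 70
f 95 96 83
f 67 79 103
f 79 69 104
f 103 104 76
f 79 104 103
f 71 84 100
f 84 67 99
f 100 99 75
f 84 99 100
f 73 91 92
f 91 71 88
f 92 88 72
f 91 88 92
f 74 97 93
f 97 73 89
f 93 89 66
f 97 89 93



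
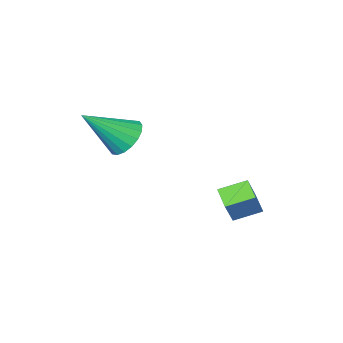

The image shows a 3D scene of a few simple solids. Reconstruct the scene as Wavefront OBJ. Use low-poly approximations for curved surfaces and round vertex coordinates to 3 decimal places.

v 0.131 -1.385 -3.213
v -0.771 -0.979 -2.86
v 0.347 -0.605 -3.559
v -0.554 -0.199 -3.206
v 0.634 -1.101 -2.254
v -0.267 -0.695 -1.901
v 0.851 -0.321 -2.6
v -0.051 0.085 -2.247
v 3.218 -2.479 0.256
v 3.747 -2.445 -0.33
v 4.582 -2.901 1.464
v 3.743 -2.115 -0.209
v 3.635 -1.857 0.003
v 3.444 -1.722 0.266
v 3.209 -1.736 0.527
v 2.975 -1.898 0.734
v 2.79 -2.175 0.846
v 2.689 -2.512 0.842
v 2.693 -2.842 0.721
v 2.802 -3.101 0.509
v 2.992 -3.236 0.246
v 3.228 -3.221 -0.015
v 3.462 -3.059 -0.222
v 3.647 -2.782 -0.334
f 2 4 1
f 5 2 1
f 1 4 3
f 3 5 1
f 2 8 4
f 6 2 5
f 6 8 2
f 4 8 3
f 7 5 3
f 3 8 7
f 7 6 5
f 8 6 7
f 10 9 12
f 10 12 11
f 12 9 13
f 12 13 11
f 13 9 14
f 13 14 11
f 14 9 15
f 14 15 11
f 15 9 16
f 15 16 11
f 16 9 17
f 16 17 11
f 17 9 18
f 17 18 11
f 18 9 19
f 18 19 11
f 19 9 20
f 19 20 11
f 20 9 21
f 20 21 11
f 21 9 22
f 21 22 11
f 22 9 23
f 22 23 11
f 23 9 24
f 23 24 11
f 24 9 10
f 24 10 11



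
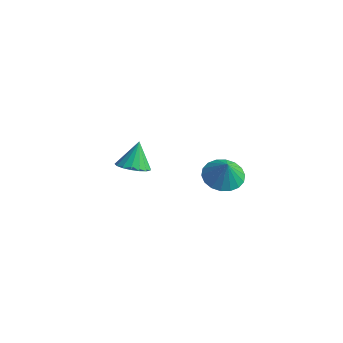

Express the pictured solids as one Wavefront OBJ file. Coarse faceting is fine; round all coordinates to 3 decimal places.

v -2.768 -3.118 -3.324
v -1.916 -2.704 -3.402
v -2.992 -2.382 -1.876
v -2.199 -2.407 -3.597
v -2.613 -2.273 -3.73
v -3.062 -2.332 -3.769
v -3.444 -2.571 -3.707
v -3.67 -2.936 -3.557
v -3.69 -3.342 -3.354
v -3.499 -3.697 -3.144
v -3.14 -3.919 -2.975
v -2.695 -3.958 -2.886
v -2.268 -3.804 -2.898
v -1.954 -3.493 -3.007
v -1.827 -3.096 -3.189
v 3.632 -3.518 -0.292
v 4.494 -3.99 -0.714
v 4.088 -3.762 0.912
v 4.631 -3.536 -0.674
v 4.57 -3.078 -0.558
v 4.323 -2.707 -0.39
v 3.94 -2.497 -0.202
v 3.495 -2.489 -0.031
v 3.077 -2.685 0.087
v 2.77 -3.046 0.131
v 2.633 -3.5 0.091
v 2.694 -3.958 -0.025
v 2.94 -4.329 -0.194
v 3.324 -4.539 -0.382
v 3.769 -4.547 -0.552
v 4.186 -4.351 -0.671
f 2 1 4
f 2 4 3
f 4 1 5
f 4 5 3
f 5 1 6
f 5 6 3
f 6 1 7
f 6 7 3
f 7 1 8
f 7 8 3
f 8 1 9
f 8 9 3
f 9 1 10
f 9 10 3
f 10 1 11
f 10 11 3
f 11 1 12
f 11 12 3
f 12 1 13
f 12 13 3
f 13 1 14
f 13 14 3
f 14 1 15
f 14 15 3
f 15 1 2
f 15 2 3
f 17 16 19
f 17 19 18
f 19 16 20
f 19 20 18
f 20 16 21
f 20 21 18
f 21 16 22
f 21 22 18
f 22 16 23
f 22 23 18
f 23 16 24
f 23 24 18
f 24 16 25
f 24 25 18
f 25 16 26
f 25 26 18
f 26 16 27
f 26 27 18
f 27 16 28
f 27 28 18
f 28 16 29
f 28 29 18
f 29 16 30
f 29 30 18
f 30 16 31
f 30 31 18
f 31 16 17
f 31 17 18

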